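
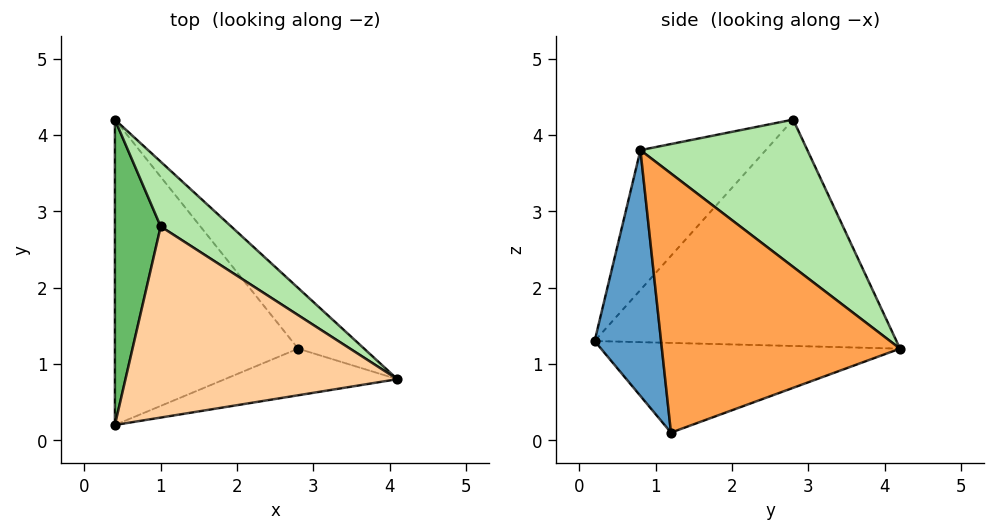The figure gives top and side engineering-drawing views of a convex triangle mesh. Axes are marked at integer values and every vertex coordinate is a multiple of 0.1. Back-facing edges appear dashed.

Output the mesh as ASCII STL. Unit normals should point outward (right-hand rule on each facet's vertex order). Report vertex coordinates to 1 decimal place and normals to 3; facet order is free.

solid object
 facet normal 0.289 -0.936 -0.203
  outer loop
   vertex 2.8 1.2 0.1
   vertex 4.1 0.8 3.8
   vertex 0.4 0.2 1.3
  endloop
 endfacet
 facet normal -0.440 -0.022 -0.898
  outer loop
   vertex 2.8 1.2 0.1
   vertex 0.4 0.2 1.3
   vertex 0.4 4.2 1.2
  endloop
 endfacet
 facet normal 0.733 0.655 -0.187
  outer loop
   vertex 2.8 1.2 0.1
   vertex 0.4 4.2 1.2
   vertex 4.1 0.8 3.8
  endloop
 endfacet
 facet normal -0.342 -0.663 0.666
  outer loop
   vertex 1.0 2.8 4.2
   vertex 0.4 0.2 1.3
   vertex 4.1 0.8 3.8
  endloop
 endfacet
 facet normal -0.980 0.005 0.198
  outer loop
   vertex 1.0 2.8 4.2
   vertex 0.4 4.2 1.2
   vertex 0.4 0.2 1.3
  endloop
 endfacet
 facet normal 0.547 0.795 0.262
  outer loop
   vertex 1.0 2.8 4.2
   vertex 4.1 0.8 3.8
   vertex 0.4 4.2 1.2
  endloop
 endfacet
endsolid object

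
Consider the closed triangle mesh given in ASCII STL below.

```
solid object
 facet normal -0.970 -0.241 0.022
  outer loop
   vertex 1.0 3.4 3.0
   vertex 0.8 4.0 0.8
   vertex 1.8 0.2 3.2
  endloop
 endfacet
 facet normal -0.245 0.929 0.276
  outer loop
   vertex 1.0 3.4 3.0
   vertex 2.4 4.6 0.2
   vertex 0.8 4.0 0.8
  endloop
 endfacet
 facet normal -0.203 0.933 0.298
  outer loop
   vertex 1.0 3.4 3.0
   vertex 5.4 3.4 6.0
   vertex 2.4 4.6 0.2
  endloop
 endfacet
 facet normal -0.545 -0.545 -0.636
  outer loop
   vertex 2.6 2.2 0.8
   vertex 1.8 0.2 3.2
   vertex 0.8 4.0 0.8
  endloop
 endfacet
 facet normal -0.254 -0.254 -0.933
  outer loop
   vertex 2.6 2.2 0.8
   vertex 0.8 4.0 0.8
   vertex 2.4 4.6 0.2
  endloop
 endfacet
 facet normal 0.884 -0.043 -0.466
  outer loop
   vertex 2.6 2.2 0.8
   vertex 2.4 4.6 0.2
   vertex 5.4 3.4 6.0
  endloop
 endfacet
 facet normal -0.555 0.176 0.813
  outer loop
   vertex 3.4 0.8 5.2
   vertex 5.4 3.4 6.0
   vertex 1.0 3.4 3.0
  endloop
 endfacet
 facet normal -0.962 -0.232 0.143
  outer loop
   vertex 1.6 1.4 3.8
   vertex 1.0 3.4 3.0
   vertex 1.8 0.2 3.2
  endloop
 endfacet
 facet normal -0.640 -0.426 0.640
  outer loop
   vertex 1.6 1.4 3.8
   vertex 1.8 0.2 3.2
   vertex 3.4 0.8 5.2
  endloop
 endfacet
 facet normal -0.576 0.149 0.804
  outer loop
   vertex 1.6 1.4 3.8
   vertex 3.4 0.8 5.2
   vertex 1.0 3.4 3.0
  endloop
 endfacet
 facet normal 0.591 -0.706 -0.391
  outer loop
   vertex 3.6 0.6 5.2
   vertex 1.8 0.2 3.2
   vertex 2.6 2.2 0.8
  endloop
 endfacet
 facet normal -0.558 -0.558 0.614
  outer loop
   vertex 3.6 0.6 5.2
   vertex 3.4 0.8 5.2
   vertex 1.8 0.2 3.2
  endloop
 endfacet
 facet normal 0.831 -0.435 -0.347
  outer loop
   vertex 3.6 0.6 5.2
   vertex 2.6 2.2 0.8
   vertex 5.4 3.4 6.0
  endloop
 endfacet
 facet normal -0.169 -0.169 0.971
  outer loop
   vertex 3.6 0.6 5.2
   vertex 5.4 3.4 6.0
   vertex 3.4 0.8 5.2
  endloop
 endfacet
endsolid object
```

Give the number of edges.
21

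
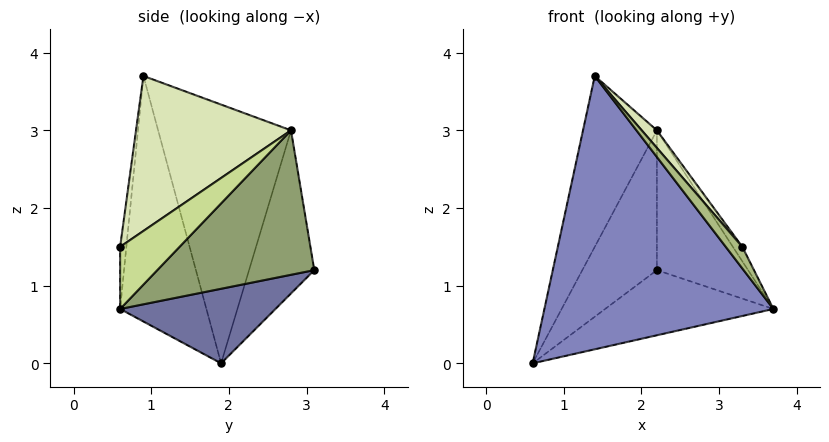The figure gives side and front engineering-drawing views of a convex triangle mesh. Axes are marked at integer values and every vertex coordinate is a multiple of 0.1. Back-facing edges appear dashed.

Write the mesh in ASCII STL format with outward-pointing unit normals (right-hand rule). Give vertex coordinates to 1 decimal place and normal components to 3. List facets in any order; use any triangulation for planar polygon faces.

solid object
 facet normal 0.353 0.383 -0.854
  outer loop
   vertex 2.2 3.1 1.2
   vertex 3.7 0.6 0.7
   vertex 0.6 1.9 0.0
  endloop
 endfacet
 facet normal -0.347 -0.922 -0.174
  outer loop
   vertex 1.4 0.9 3.7
   vertex 0.6 1.9 0.0
   vertex 3.7 0.6 0.7
  endloop
 endfacet
 facet normal -0.653 0.747 0.124
  outer loop
   vertex 2.2 2.8 3.0
   vertex 2.2 3.1 1.2
   vertex 0.6 1.9 0.0
  endloop
 endfacet
 facet normal -0.832 0.463 0.305
  outer loop
   vertex 2.2 2.8 3.0
   vertex 0.6 1.9 0.0
   vertex 1.4 0.9 3.7
  endloop
 endfacet
 facet normal 0.862 0.500 0.083
  outer loop
   vertex 2.2 2.8 3.0
   vertex 3.7 0.6 0.7
   vertex 2.2 3.1 1.2
  endloop
 endfacet
 facet normal -0.346 -0.922 -0.173
  outer loop
   vertex 3.3 0.6 1.5
   vertex 1.4 0.9 3.7
   vertex 3.7 0.6 0.7
  endloop
 endfacet
 facet normal 0.886 0.141 0.443
  outer loop
   vertex 3.3 0.6 1.5
   vertex 3.7 0.6 0.7
   vertex 2.2 2.8 3.0
  endloop
 endfacet
 facet normal 0.750 -0.073 0.658
  outer loop
   vertex 3.3 0.6 1.5
   vertex 2.2 2.8 3.0
   vertex 1.4 0.9 3.7
  endloop
 endfacet
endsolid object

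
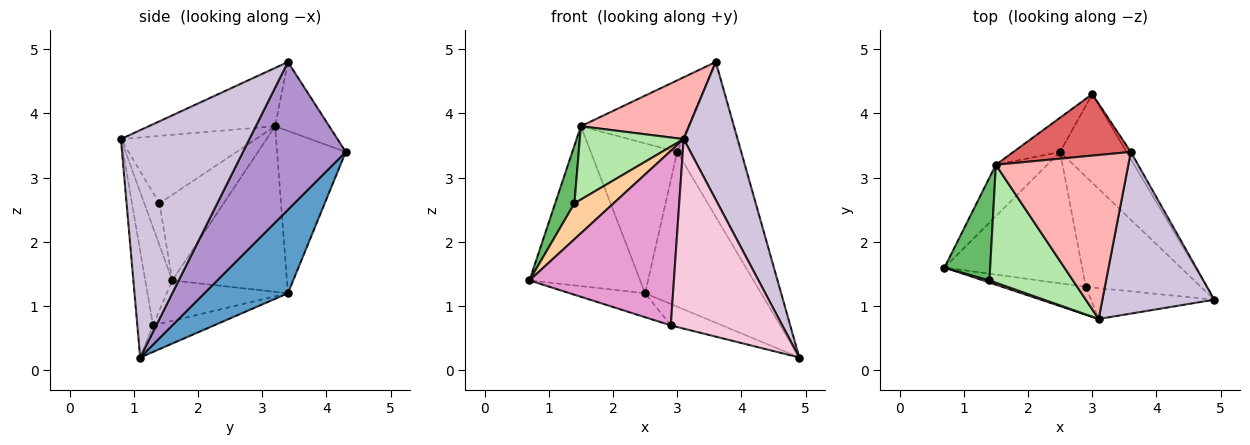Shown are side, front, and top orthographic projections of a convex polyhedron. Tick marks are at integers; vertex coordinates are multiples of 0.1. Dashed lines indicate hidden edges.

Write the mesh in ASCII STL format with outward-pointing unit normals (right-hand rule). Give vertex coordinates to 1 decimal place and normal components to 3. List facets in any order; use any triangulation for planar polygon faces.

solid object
 facet normal 0.530 0.736 -0.421
  outer loop
   vertex 2.5 3.4 1.2
   vertex 3.0 4.3 3.4
   vertex 4.9 1.1 0.2
  endloop
 endfacet
 facet normal -0.702 0.678 -0.218
  outer loop
   vertex 2.5 3.4 1.2
   vertex 0.7 1.6 1.4
   vertex 1.5 3.2 3.8
  endloop
 endfacet
 facet normal -0.612 0.771 -0.176
  outer loop
   vertex 2.5 3.4 1.2
   vertex 1.5 3.2 3.8
   vertex 3.0 4.3 3.4
  endloop
 endfacet
 facet normal -0.361 -0.931 0.056
  outer loop
   vertex 1.4 1.4 2.6
   vertex 0.7 1.6 1.4
   vertex 3.1 0.8 3.6
  endloop
 endfacet
 facet normal -0.853 -0.256 0.455
  outer loop
   vertex 1.4 1.4 2.6
   vertex 1.5 3.2 3.8
   vertex 0.7 1.6 1.4
  endloop
 endfacet
 facet normal -0.566 -0.435 0.700
  outer loop
   vertex 1.4 1.4 2.6
   vertex 3.1 0.8 3.6
   vertex 1.5 3.2 3.8
  endloop
 endfacet
 facet normal -0.357 0.709 0.609
  outer loop
   vertex 3.6 3.4 4.8
   vertex 3.0 4.3 3.4
   vertex 1.5 3.2 3.8
  endloop
 endfacet
 facet normal -0.381 -0.326 0.865
  outer loop
   vertex 3.6 3.4 4.8
   vertex 1.5 3.2 3.8
   vertex 3.1 0.8 3.6
  endloop
 endfacet
 facet normal 0.849 0.528 -0.024
  outer loop
   vertex 3.6 3.4 4.8
   vertex 4.9 1.1 0.2
   vertex 3.0 4.3 3.4
  endloop
 endfacet
 facet normal 0.840 -0.352 0.413
  outer loop
   vertex 3.6 3.4 4.8
   vertex 3.1 0.8 3.6
   vertex 4.9 1.1 0.2
  endloop
 endfacet
 facet normal -0.277 0.172 -0.945
  outer loop
   vertex 2.9 1.3 0.7
   vertex 0.7 1.6 1.4
   vertex 2.5 3.4 1.2
  endloop
 endfacet
 facet normal -0.221 0.186 -0.957
  outer loop
   vertex 2.9 1.3 0.7
   vertex 2.5 3.4 1.2
   vertex 4.9 1.1 0.2
  endloop
 endfacet
 facet normal -0.182 -0.971 -0.155
  outer loop
   vertex 2.9 1.3 0.7
   vertex 3.1 0.8 3.6
   vertex 0.7 1.6 1.4
  endloop
 endfacet
 facet normal -0.138 -0.978 -0.159
  outer loop
   vertex 2.9 1.3 0.7
   vertex 4.9 1.1 0.2
   vertex 3.1 0.8 3.6
  endloop
 endfacet
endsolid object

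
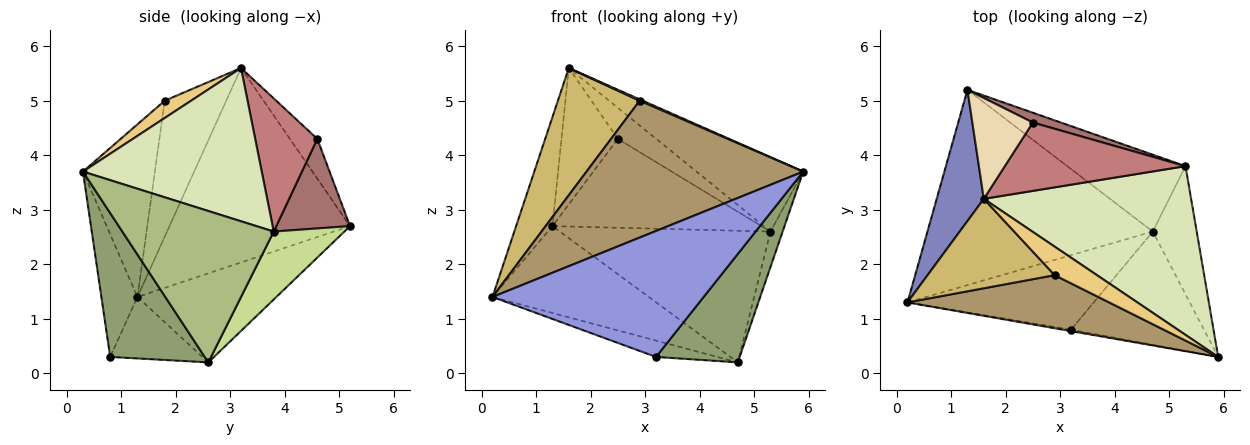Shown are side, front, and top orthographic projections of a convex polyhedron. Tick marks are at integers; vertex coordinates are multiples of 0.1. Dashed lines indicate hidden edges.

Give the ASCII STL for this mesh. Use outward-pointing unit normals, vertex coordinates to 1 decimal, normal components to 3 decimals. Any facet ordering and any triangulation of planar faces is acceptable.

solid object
 facet normal -0.340 0.382 -0.859
  outer loop
   vertex 4.7 2.6 0.2
   vertex 0.2 1.3 1.4
   vertex 1.3 5.2 2.7
  endloop
 endfacet
 facet normal -0.954 0.192 0.231
  outer loop
   vertex 1.6 3.2 5.6
   vertex 1.3 5.2 2.7
   vertex 0.2 1.3 1.4
  endloop
 endfacet
 facet normal -0.168 -0.986 -0.011
  outer loop
   vertex 3.2 0.8 0.3
   vertex 5.9 0.3 3.7
   vertex 0.2 1.3 1.4
  endloop
 endfacet
 facet normal -0.307 0.204 -0.930
  outer loop
   vertex 3.2 0.8 0.3
   vertex 0.2 1.3 1.4
   vertex 4.7 2.6 0.2
  endloop
 endfacet
 facet normal 0.616 -0.545 -0.569
  outer loop
   vertex 3.2 0.8 0.3
   vertex 4.7 2.6 0.2
   vertex 5.9 0.3 3.7
  endloop
 endfacet
 facet normal 0.958 0.077 -0.278
  outer loop
   vertex 5.3 3.8 2.6
   vertex 5.9 0.3 3.7
   vertex 4.7 2.6 0.2
  endloop
 endfacet
 facet normal 0.278 0.829 -0.484
  outer loop
   vertex 5.3 3.8 2.6
   vertex 4.7 2.6 0.2
   vertex 1.3 5.2 2.7
  endloop
 endfacet
 facet normal 0.560 0.334 0.758
  outer loop
   vertex 5.3 3.8 2.6
   vertex 1.6 3.2 5.6
   vertex 5.9 0.3 3.7
  endloop
 endfacet
 facet normal -0.296 -0.891 0.345
  outer loop
   vertex 2.9 1.8 5.0
   vertex 0.2 1.3 1.4
   vertex 5.9 0.3 3.7
  endloop
 endfacet
 facet normal -0.524 -0.697 0.490
  outer loop
   vertex 2.9 1.8 5.0
   vertex 1.6 3.2 5.6
   vertex 0.2 1.3 1.4
  endloop
 endfacet
 facet normal 0.378 -0.045 0.925
  outer loop
   vertex 2.9 1.8 5.0
   vertex 5.9 0.3 3.7
   vertex 1.6 3.2 5.6
  endloop
 endfacet
 facet normal -0.364 0.749 0.554
  outer loop
   vertex 2.5 4.6 4.3
   vertex 1.3 5.2 2.7
   vertex 1.6 3.2 5.6
  endloop
 endfacet
 facet normal 0.331 0.938 0.104
  outer loop
   vertex 2.5 4.6 4.3
   vertex 5.3 3.8 2.6
   vertex 1.3 5.2 2.7
  endloop
 endfacet
 facet normal 0.557 0.344 0.756
  outer loop
   vertex 2.5 4.6 4.3
   vertex 1.6 3.2 5.6
   vertex 5.3 3.8 2.6
  endloop
 endfacet
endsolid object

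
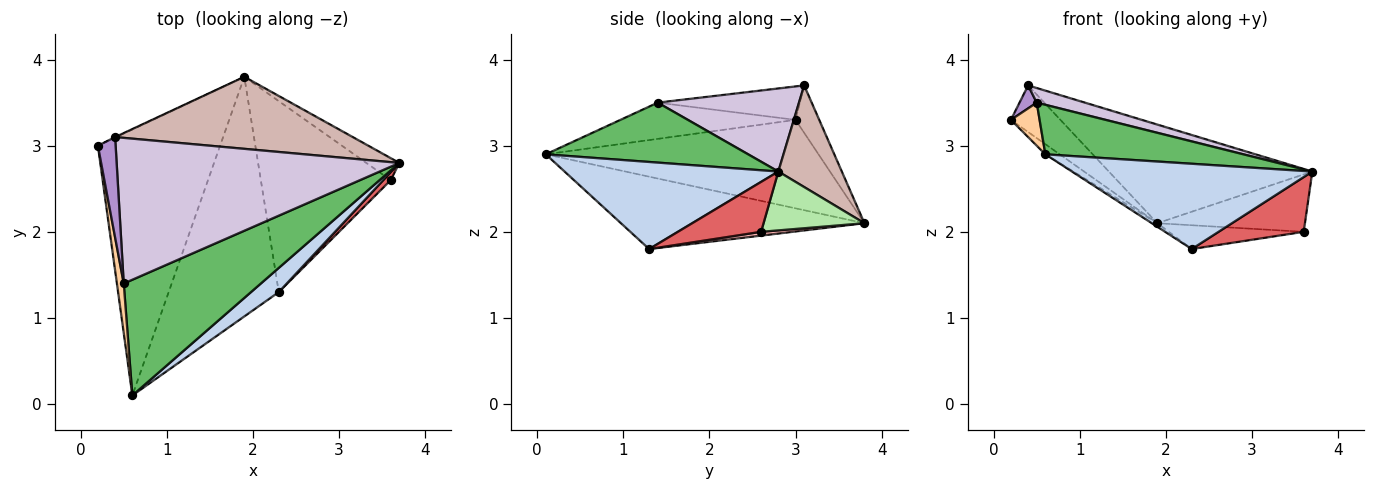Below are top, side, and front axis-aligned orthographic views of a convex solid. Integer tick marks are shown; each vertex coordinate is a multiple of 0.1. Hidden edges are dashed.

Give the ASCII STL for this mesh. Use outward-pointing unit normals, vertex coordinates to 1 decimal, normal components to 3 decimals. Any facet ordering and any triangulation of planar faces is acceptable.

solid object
 facet normal -0.586 0.031 -0.810
  outer loop
   vertex 1.9 3.8 2.1
   vertex 0.6 0.1 2.9
   vertex 0.2 3.0 3.3
  endloop
 endfacet
 facet normal 0.650 -0.731 0.207
  outer loop
   vertex 2.3 1.3 1.8
   vertex 3.7 2.8 2.7
   vertex 0.6 0.1 2.9
  endloop
 endfacet
 facet normal -0.549 0.012 -0.836
  outer loop
   vertex 2.3 1.3 1.8
   vertex 0.6 0.1 2.9
   vertex 1.9 3.8 2.1
  endloop
 endfacet
 facet normal -0.970 -0.159 0.183
  outer loop
   vertex 0.5 1.4 3.5
   vertex 0.2 3.0 3.3
   vertex 0.6 0.1 2.9
  endloop
 endfacet
 facet normal 0.373 -0.365 0.853
  outer loop
   vertex 0.5 1.4 3.5
   vertex 0.6 0.1 2.9
   vertex 3.7 2.8 2.7
  endloop
 endfacet
 facet normal 0.538 0.787 -0.302
  outer loop
   vertex 3.6 2.6 2.0
   vertex 1.9 3.8 2.1
   vertex 3.7 2.8 2.7
  endloop
 endfacet
 facet normal 0.695 -0.711 0.104
  outer loop
   vertex 3.6 2.6 2.0
   vertex 3.7 2.8 2.7
   vertex 2.3 1.3 1.8
  endloop
 endfacet
 facet normal 0.029 0.124 -0.992
  outer loop
   vertex 3.6 2.6 2.0
   vertex 2.3 1.3 1.8
   vertex 1.9 3.8 2.1
  endloop
 endfacet
 facet normal -0.878 -0.106 0.466
  outer loop
   vertex 0.4 3.1 3.7
   vertex 0.2 3.0 3.3
   vertex 0.5 1.4 3.5
  endloop
 endfacet
 facet normal 0.281 -0.096 0.955
  outer loop
   vertex 0.4 3.1 3.7
   vertex 0.5 1.4 3.5
   vertex 3.7 2.8 2.7
  endloop
 endfacet
 facet normal -0.431 0.902 -0.010
  outer loop
   vertex 0.4 3.1 3.7
   vertex 1.9 3.8 2.1
   vertex 0.2 3.0 3.3
  endloop
 endfacet
 facet normal 0.244 0.783 0.572
  outer loop
   vertex 0.4 3.1 3.7
   vertex 3.7 2.8 2.7
   vertex 1.9 3.8 2.1
  endloop
 endfacet
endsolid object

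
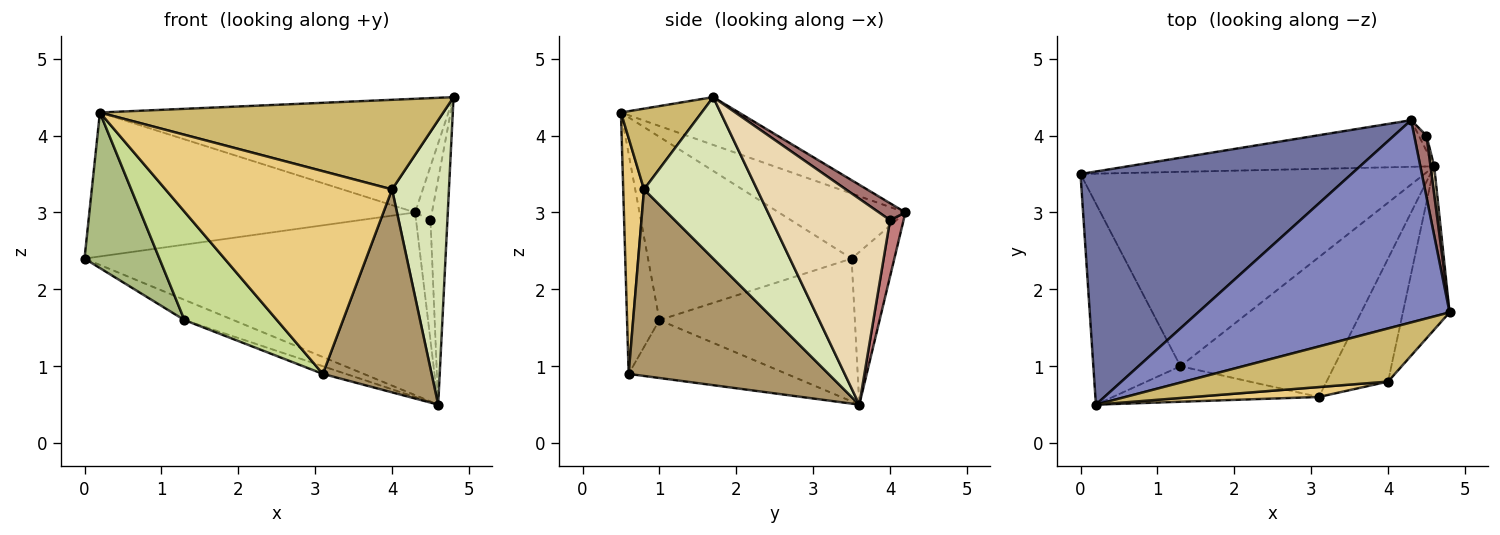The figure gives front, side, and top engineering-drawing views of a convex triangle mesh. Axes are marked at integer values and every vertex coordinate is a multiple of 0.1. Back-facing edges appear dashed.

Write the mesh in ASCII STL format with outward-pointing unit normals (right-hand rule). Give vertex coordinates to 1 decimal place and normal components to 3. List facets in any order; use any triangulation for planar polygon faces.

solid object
 facet normal -0.200 0.515 0.834
  outer loop
   vertex 4.3 4.2 3.0
   vertex 0.0 3.5 2.4
   vertex 0.2 0.5 4.3
  endloop
 endfacet
 facet normal -0.163 0.483 0.860
  outer loop
   vertex 4.3 4.2 3.0
   vertex 0.2 0.5 4.3
   vertex 4.8 1.7 4.5
  endloop
 endfacet
 facet normal -0.122 0.962 -0.245
  outer loop
   vertex 4.3 4.2 3.0
   vertex 4.6 3.6 0.5
   vertex 0.0 3.5 2.4
  endloop
 endfacet
 facet normal -0.382 0.096 -0.919
  outer loop
   vertex 1.3 1.0 1.6
   vertex 0.0 3.5 2.4
   vertex 4.6 3.6 0.5
  endloop
 endfacet
 facet normal -0.352 0.051 -0.935
  outer loop
   vertex 1.3 1.0 1.6
   vertex 4.6 3.6 0.5
   vertex 3.1 0.6 0.9
  endloop
 endfacet
 facet normal -0.857 -0.315 -0.408
  outer loop
   vertex 1.3 1.0 1.6
   vertex 0.2 0.5 4.3
   vertex 0.0 3.5 2.4
  endloop
 endfacet
 facet normal -0.315 -0.902 -0.295
  outer loop
   vertex 1.3 1.0 1.6
   vertex 3.1 0.6 0.9
   vertex 0.2 0.5 4.3
  endloop
 endfacet
 facet normal 0.865 -0.435 -0.250
  outer loop
   vertex 4.0 0.8 3.3
   vertex 4.6 3.6 0.5
   vertex 4.8 1.7 4.5
  endloop
 endfacet
 facet normal 0.844 -0.459 -0.278
  outer loop
   vertex 4.0 0.8 3.3
   vertex 3.1 0.6 0.9
   vertex 4.6 3.6 0.5
  endloop
 endfacet
 facet normal 0.198 -0.843 0.500
  outer loop
   vertex 4.0 0.8 3.3
   vertex 4.8 1.7 4.5
   vertex 0.2 0.5 4.3
  endloop
 endfacet
 facet normal 0.091 -0.995 0.049
  outer loop
   vertex 4.0 0.8 3.3
   vertex 0.2 0.5 4.3
   vertex 3.1 0.6 0.9
  endloop
 endfacet
 facet normal 0.990 0.141 0.018
  outer loop
   vertex 4.5 4.0 2.9
   vertex 4.8 1.7 4.5
   vertex 4.6 3.6 0.5
  endloop
 endfacet
 facet normal 0.719 0.458 0.523
  outer loop
   vertex 4.5 4.0 2.9
   vertex 4.3 4.2 3.0
   vertex 4.8 1.7 4.5
  endloop
 endfacet
 facet normal 0.680 0.727 -0.093
  outer loop
   vertex 4.5 4.0 2.9
   vertex 4.6 3.6 0.5
   vertex 4.3 4.2 3.0
  endloop
 endfacet
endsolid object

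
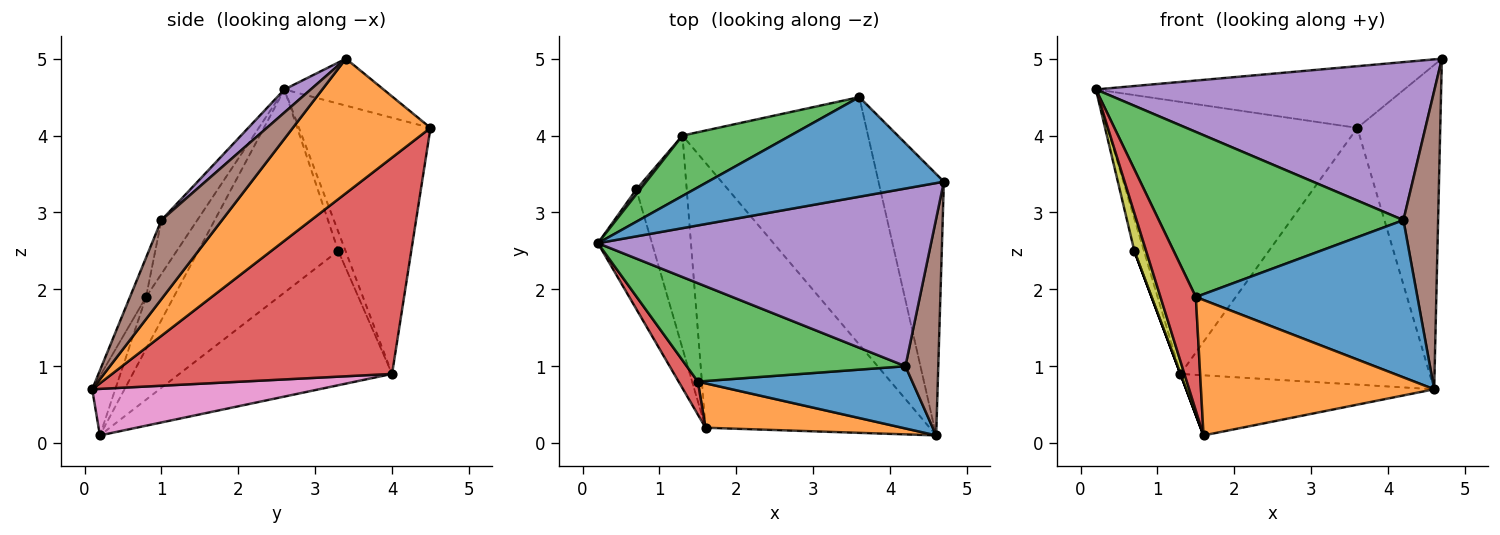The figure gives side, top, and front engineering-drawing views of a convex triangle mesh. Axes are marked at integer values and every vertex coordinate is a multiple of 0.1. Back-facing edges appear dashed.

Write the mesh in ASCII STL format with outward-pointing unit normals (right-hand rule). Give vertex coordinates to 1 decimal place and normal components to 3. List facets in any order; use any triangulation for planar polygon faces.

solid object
 facet normal -0.167 0.519 0.838
  outer loop
   vertex 3.6 4.5 4.1
   vertex 0.2 2.6 4.6
   vertex 4.7 3.4 5.0
  endloop
 endfacet
 facet normal 0.791 0.477 -0.384
  outer loop
   vertex 3.6 4.5 4.1
   vertex 4.7 3.4 5.0
   vertex 4.6 0.1 0.7
  endloop
 endfacet
 facet normal -0.457 0.868 0.193
  outer loop
   vertex 1.3 4.0 0.9
   vertex 0.2 2.6 4.6
   vertex 3.6 4.5 4.1
  endloop
 endfacet
 facet normal 0.629 0.560 -0.540
  outer loop
   vertex 1.3 4.0 0.9
   vertex 3.6 4.5 4.1
   vertex 4.6 0.1 0.7
  endloop
 endfacet
 facet normal 0.052 -0.664 0.746
  outer loop
   vertex 4.2 1.0 2.9
   vertex 4.7 3.4 5.0
   vertex 0.2 2.6 4.6
  endloop
 endfacet
 facet normal 0.816 -0.467 0.340
  outer loop
   vertex 4.2 1.0 2.9
   vertex 4.6 0.1 0.7
   vertex 4.7 3.4 5.0
  endloop
 endfacet
 facet normal 0.198 0.217 -0.956
  outer loop
   vertex 1.6 0.2 0.1
   vertex 1.3 4.0 0.9
   vertex 4.6 0.1 0.7
  endloop
 endfacet
 facet normal -0.601 0.790 0.120
  outer loop
   vertex 0.7 3.3 2.5
   vertex 0.2 2.6 4.6
   vertex 1.3 4.0 0.9
  endloop
 endfacet
 facet normal -0.963 -0.081 -0.256
  outer loop
   vertex 0.7 3.3 2.5
   vertex 1.6 0.2 0.1
   vertex 0.2 2.6 4.6
  endloop
 endfacet
 facet normal -0.936 0.000 -0.351
  outer loop
   vertex 0.7 3.3 2.5
   vertex 1.3 4.0 0.9
   vertex 1.6 0.2 0.1
  endloop
 endfacet
 facet normal -0.067 -0.928 0.367
  outer loop
   vertex 1.5 0.8 1.9
   vertex 4.6 0.1 0.7
   vertex 4.2 1.0 2.9
  endloop
 endfacet
 facet normal -0.094 -0.946 0.310
  outer loop
   vertex 1.5 0.8 1.9
   vertex 1.6 0.2 0.1
   vertex 4.6 0.1 0.7
  endloop
 endfacet
 facet normal -0.125 -0.852 0.508
  outer loop
   vertex 1.5 0.8 1.9
   vertex 4.2 1.0 2.9
   vertex 0.2 2.6 4.6
  endloop
 endfacet
 facet normal -0.601 -0.768 0.223
  outer loop
   vertex 1.5 0.8 1.9
   vertex 0.2 2.6 4.6
   vertex 1.6 0.2 0.1
  endloop
 endfacet
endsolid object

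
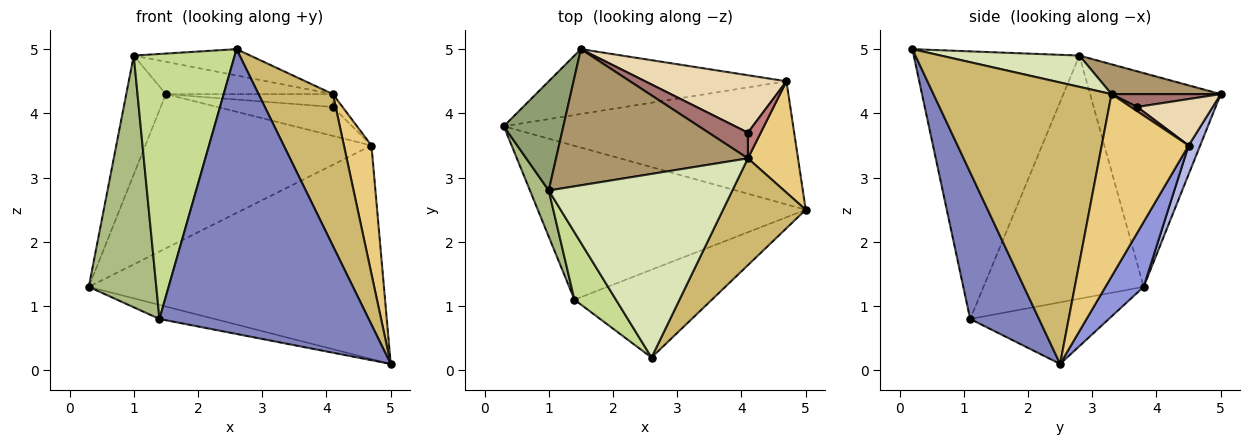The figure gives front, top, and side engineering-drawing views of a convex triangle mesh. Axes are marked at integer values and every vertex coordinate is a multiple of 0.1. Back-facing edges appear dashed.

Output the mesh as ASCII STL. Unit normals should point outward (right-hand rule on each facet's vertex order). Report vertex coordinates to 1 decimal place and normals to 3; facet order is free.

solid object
 facet normal -0.223 0.089 -0.971
  outer loop
   vertex 1.4 1.1 0.8
   vertex 0.3 3.8 1.3
   vertex 5.0 2.5 0.1
  endloop
 endfacet
 facet normal 0.300 -0.912 -0.281
  outer loop
   vertex 1.4 1.1 0.8
   vertex 5.0 2.5 0.1
   vertex 2.6 0.2 5.0
  endloop
 endfacet
 facet normal 0.111 0.861 -0.497
  outer loop
   vertex 4.7 4.5 3.5
   vertex 5.0 2.5 0.1
   vertex 0.3 3.8 1.3
  endloop
 endfacet
 facet normal 0.047 0.921 -0.387
  outer loop
   vertex 4.7 4.5 3.5
   vertex 0.3 3.8 1.3
   vertex 1.5 5.0 4.3
  endloop
 endfacet
 facet normal -0.925 0.280 0.258
  outer loop
   vertex 1.0 2.8 4.9
   vertex 1.5 5.0 4.3
   vertex 0.3 3.8 1.3
  endloop
 endfacet
 facet normal -0.919 -0.388 0.071
  outer loop
   vertex 1.0 2.8 4.9
   vertex 0.3 3.8 1.3
   vertex 1.4 1.1 0.8
  endloop
 endfacet
 facet normal -0.847 -0.516 0.131
  outer loop
   vertex 1.0 2.8 4.9
   vertex 1.4 1.1 0.8
   vertex 2.6 0.2 5.0
  endloop
 endfacet
 facet normal 0.166 0.140 0.976
  outer loop
   vertex 4.1 3.3 4.3
   vertex 1.0 2.8 4.9
   vertex 2.6 0.2 5.0
  endloop
 endfacet
 facet normal 0.149 0.228 0.962
  outer loop
   vertex 4.1 3.3 4.3
   vertex 1.5 5.0 4.3
   vertex 1.0 2.8 4.9
  endloop
 endfacet
 facet normal 0.891 -0.372 0.262
  outer loop
   vertex 4.1 3.3 4.3
   vertex 2.6 0.2 5.0
   vertex 5.0 2.5 0.1
  endloop
 endfacet
 facet normal 0.922 -0.292 0.253
  outer loop
   vertex 4.1 3.3 4.3
   vertex 5.0 2.5 0.1
   vertex 4.7 4.5 3.5
  endloop
 endfacet
 facet normal 0.282 0.432 0.857
  outer loop
   vertex 4.1 3.7 4.1
   vertex 4.7 4.5 3.5
   vertex 1.5 5.0 4.3
  endloop
 endfacet
 facet normal 0.281 0.429 0.858
  outer loop
   vertex 4.1 3.7 4.1
   vertex 1.5 5.0 4.3
   vertex 4.1 3.3 4.3
  endloop
 endfacet
 facet normal 0.286 0.429 0.857
  outer loop
   vertex 4.1 3.7 4.1
   vertex 4.1 3.3 4.3
   vertex 4.7 4.5 3.5
  endloop
 endfacet
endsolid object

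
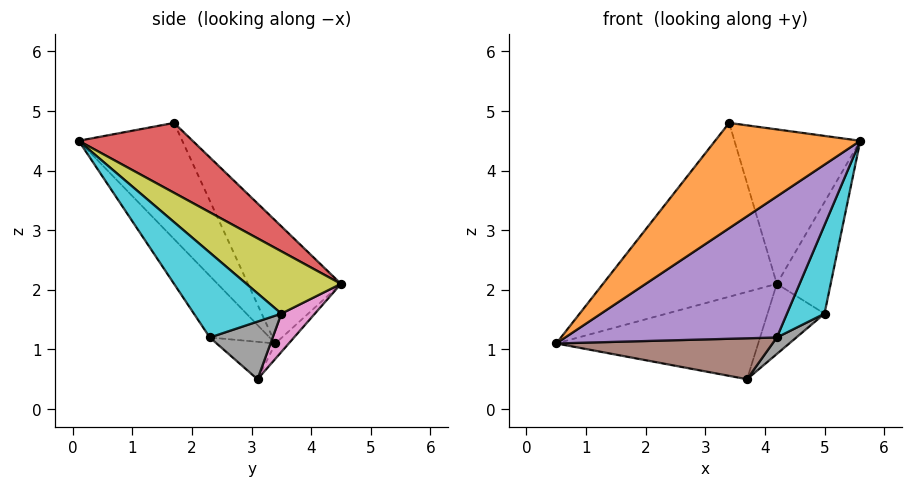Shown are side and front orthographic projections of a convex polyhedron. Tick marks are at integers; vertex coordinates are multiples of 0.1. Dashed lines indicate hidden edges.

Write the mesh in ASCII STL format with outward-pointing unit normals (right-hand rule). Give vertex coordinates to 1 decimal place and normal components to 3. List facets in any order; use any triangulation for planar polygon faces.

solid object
 facet normal -0.050 0.759 -0.649
  outer loop
   vertex 3.7 3.1 0.5
   vertex 0.5 3.4 1.1
   vertex 4.2 4.5 2.1
  endloop
 endfacet
 facet normal -0.579 -0.811 0.081
  outer loop
   vertex 3.4 1.7 4.8
   vertex 0.5 3.4 1.1
   vertex 5.6 0.1 4.5
  endloop
 endfacet
 facet normal -0.373 0.697 0.612
  outer loop
   vertex 3.4 1.7 4.8
   vertex 4.2 4.5 2.1
   vertex 0.5 3.4 1.1
  endloop
 endfacet
 facet normal 0.482 0.533 0.695
  outer loop
   vertex 3.4 1.7 4.8
   vertex 5.6 0.1 4.5
   vertex 4.2 4.5 2.1
  endloop
 endfacet
 facet normal -0.241 -0.852 -0.466
  outer loop
   vertex 4.2 2.3 1.2
   vertex 5.6 0.1 4.5
   vertex 0.5 3.4 1.1
  endloop
 endfacet
 facet normal -0.193 -0.712 -0.675
  outer loop
   vertex 4.2 2.3 1.2
   vertex 0.5 3.4 1.1
   vertex 3.7 3.1 0.5
  endloop
 endfacet
 facet normal 0.375 0.637 -0.674
  outer loop
   vertex 5.0 3.5 1.6
   vertex 3.7 3.1 0.5
   vertex 4.2 4.5 2.1
  endloop
 endfacet
 facet normal 0.668 -0.207 -0.714
  outer loop
   vertex 5.0 3.5 1.6
   vertex 4.2 2.3 1.2
   vertex 3.7 3.1 0.5
  endloop
 endfacet
 facet normal 0.807 0.459 0.372
  outer loop
   vertex 5.0 3.5 1.6
   vertex 4.2 4.5 2.1
   vertex 5.6 0.1 4.5
  endloop
 endfacet
 facet normal 0.769 -0.331 -0.547
  outer loop
   vertex 5.0 3.5 1.6
   vertex 5.6 0.1 4.5
   vertex 4.2 2.3 1.2
  endloop
 endfacet
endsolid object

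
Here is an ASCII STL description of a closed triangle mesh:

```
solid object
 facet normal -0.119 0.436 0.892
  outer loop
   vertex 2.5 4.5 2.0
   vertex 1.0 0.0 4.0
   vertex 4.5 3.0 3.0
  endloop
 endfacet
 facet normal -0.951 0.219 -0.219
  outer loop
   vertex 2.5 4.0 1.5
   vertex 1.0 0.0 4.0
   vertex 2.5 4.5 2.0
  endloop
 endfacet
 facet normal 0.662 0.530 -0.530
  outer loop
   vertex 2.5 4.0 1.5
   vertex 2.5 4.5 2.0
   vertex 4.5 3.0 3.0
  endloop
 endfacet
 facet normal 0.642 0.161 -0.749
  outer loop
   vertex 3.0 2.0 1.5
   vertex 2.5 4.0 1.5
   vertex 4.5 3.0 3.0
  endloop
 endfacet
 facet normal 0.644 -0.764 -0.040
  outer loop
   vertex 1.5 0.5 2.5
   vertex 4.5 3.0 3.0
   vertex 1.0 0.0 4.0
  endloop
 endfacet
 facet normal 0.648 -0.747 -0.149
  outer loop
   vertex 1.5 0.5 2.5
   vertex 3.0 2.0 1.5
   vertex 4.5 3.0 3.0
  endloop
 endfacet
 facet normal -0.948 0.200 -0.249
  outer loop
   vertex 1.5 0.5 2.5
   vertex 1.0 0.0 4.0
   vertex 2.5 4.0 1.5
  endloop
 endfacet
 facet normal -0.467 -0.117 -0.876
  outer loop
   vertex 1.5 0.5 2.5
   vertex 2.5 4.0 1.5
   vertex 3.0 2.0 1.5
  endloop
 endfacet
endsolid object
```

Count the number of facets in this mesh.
8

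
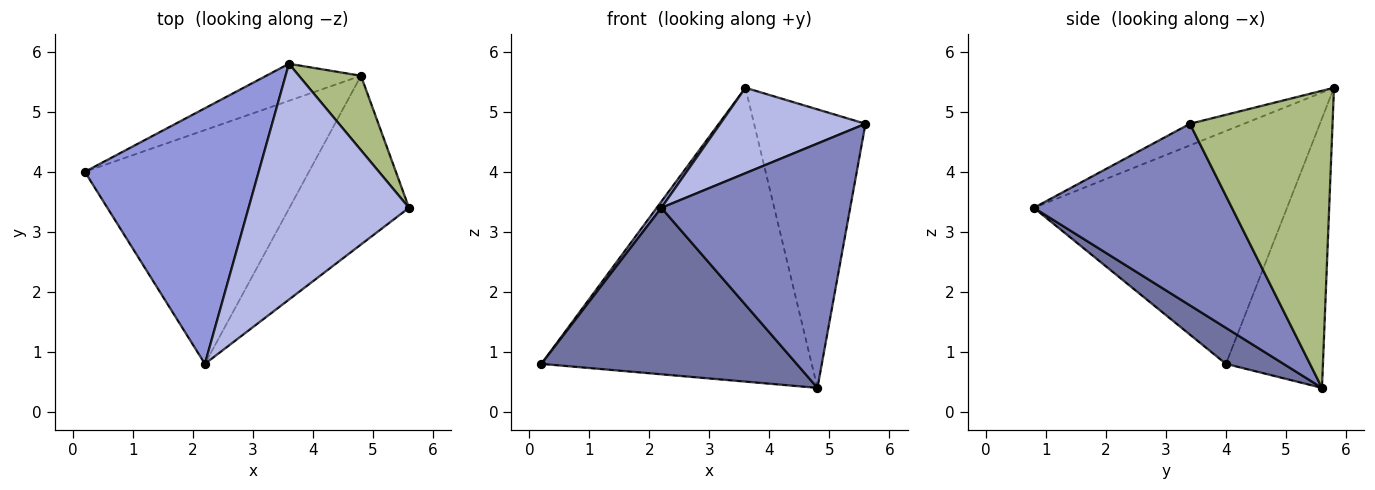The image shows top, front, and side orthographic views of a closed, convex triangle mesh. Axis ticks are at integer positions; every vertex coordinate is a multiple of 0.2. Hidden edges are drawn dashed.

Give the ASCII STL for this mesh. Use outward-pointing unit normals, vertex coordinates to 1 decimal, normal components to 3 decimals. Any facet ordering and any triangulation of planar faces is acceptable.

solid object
 facet normal 0.130 -0.575 -0.808
  outer loop
   vertex 4.8 5.6 0.4
   vertex 2.2 0.8 3.4
   vertex 0.2 4.0 0.8
  endloop
 endfacet
 facet normal 0.653 -0.623 -0.430
  outer loop
   vertex 4.8 5.6 0.4
   vertex 5.6 3.4 4.8
   vertex 2.2 0.8 3.4
  endloop
 endfacet
 facet normal -0.801 -0.015 0.598
  outer loop
   vertex 3.6 5.8 5.4
   vertex 0.2 4.0 0.8
   vertex 2.2 0.8 3.4
  endloop
 endfacet
 facet normal -0.126 -0.338 0.933
  outer loop
   vertex 3.6 5.8 5.4
   vertex 2.2 0.8 3.4
   vertex 5.6 3.4 4.8
  endloop
 endfacet
 facet normal -0.335 0.935 -0.118
  outer loop
   vertex 3.6 5.8 5.4
   vertex 4.8 5.6 0.4
   vertex 0.2 4.0 0.8
  endloop
 endfacet
 facet normal 0.778 0.607 0.162
  outer loop
   vertex 3.6 5.8 5.4
   vertex 5.6 3.4 4.8
   vertex 4.8 5.6 0.4
  endloop
 endfacet
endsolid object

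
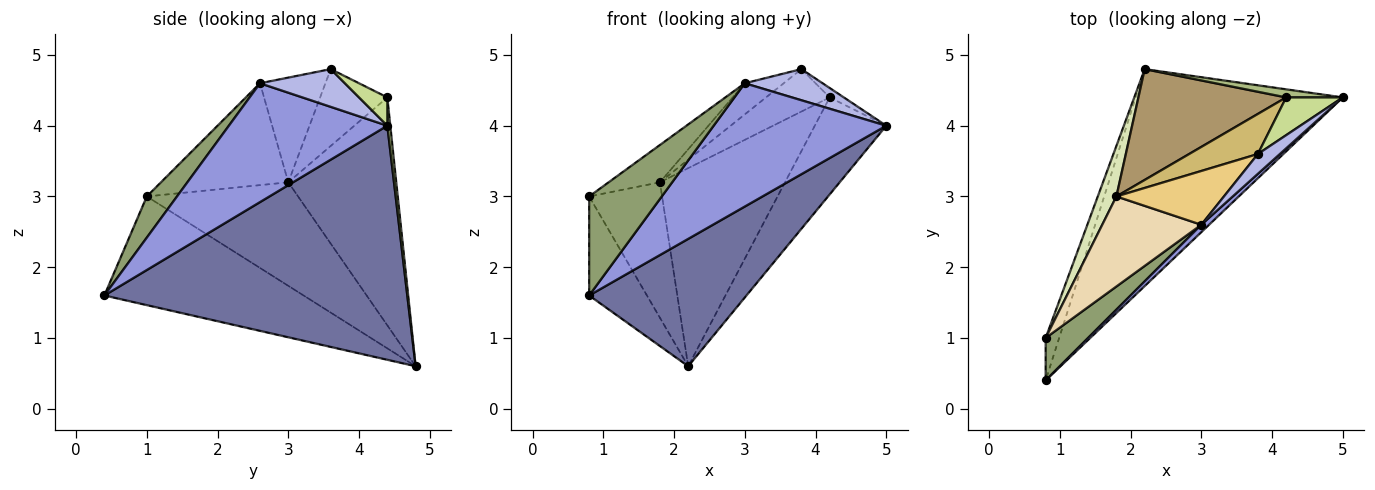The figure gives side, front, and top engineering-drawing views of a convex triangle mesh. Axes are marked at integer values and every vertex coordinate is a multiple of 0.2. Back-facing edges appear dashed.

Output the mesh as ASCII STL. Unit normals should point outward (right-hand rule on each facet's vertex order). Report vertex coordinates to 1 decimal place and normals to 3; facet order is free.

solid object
 facet normal 0.698 -0.362 -0.618
  outer loop
   vertex 2.2 4.8 0.6
   vertex 5.0 4.4 4.0
   vertex 0.8 0.4 1.6
  endloop
 endfacet
 facet normal -0.954 0.277 -0.119
  outer loop
   vertex 0.8 1.0 3.0
   vertex 2.2 4.8 0.6
   vertex 0.8 0.4 1.6
  endloop
 endfacet
 facet normal 0.676 -0.736 0.044
  outer loop
   vertex 3.0 2.6 4.6
   vertex 0.8 0.4 1.6
   vertex 5.0 4.4 4.0
  endloop
 endfacet
 facet normal 0.677 -0.621 0.395
  outer loop
   vertex 3.0 2.6 4.6
   vertex 5.0 4.4 4.0
   vertex 3.8 3.6 4.8
  endloop
 endfacet
 facet normal 0.357 -0.859 0.368
  outer loop
   vertex 3.0 2.6 4.6
   vertex 0.8 1.0 3.0
   vertex 0.8 0.4 1.6
  endloop
 endfacet
 facet normal 0.041 0.996 0.083
  outer loop
   vertex 4.2 4.4 4.4
   vertex 5.0 4.4 4.0
   vertex 2.2 4.8 0.6
  endloop
 endfacet
 facet normal 0.436 0.218 0.873
  outer loop
   vertex 4.2 4.4 4.4
   vertex 3.8 3.6 4.8
   vertex 5.0 4.4 4.0
  endloop
 endfacet
 facet normal -0.889 0.429 0.160
  outer loop
   vertex 1.8 3.0 3.2
   vertex 2.2 4.8 0.6
   vertex 0.8 1.0 3.0
  endloop
 endfacet
 facet normal -0.602 0.697 0.390
  outer loop
   vertex 1.8 3.0 3.2
   vertex 4.2 4.4 4.4
   vertex 2.2 4.8 0.6
  endloop
 endfacet
 facet normal -0.609 0.577 0.545
  outer loop
   vertex 1.8 3.0 3.2
   vertex 3.8 3.6 4.8
   vertex 4.2 4.4 4.4
  endloop
 endfacet
 facet normal -0.644 0.383 0.662
  outer loop
   vertex 1.8 3.0 3.2
   vertex 3.0 2.6 4.6
   vertex 3.8 3.6 4.8
  endloop
 endfacet
 facet normal -0.689 0.277 0.670
  outer loop
   vertex 1.8 3.0 3.2
   vertex 0.8 1.0 3.0
   vertex 3.0 2.6 4.6
  endloop
 endfacet
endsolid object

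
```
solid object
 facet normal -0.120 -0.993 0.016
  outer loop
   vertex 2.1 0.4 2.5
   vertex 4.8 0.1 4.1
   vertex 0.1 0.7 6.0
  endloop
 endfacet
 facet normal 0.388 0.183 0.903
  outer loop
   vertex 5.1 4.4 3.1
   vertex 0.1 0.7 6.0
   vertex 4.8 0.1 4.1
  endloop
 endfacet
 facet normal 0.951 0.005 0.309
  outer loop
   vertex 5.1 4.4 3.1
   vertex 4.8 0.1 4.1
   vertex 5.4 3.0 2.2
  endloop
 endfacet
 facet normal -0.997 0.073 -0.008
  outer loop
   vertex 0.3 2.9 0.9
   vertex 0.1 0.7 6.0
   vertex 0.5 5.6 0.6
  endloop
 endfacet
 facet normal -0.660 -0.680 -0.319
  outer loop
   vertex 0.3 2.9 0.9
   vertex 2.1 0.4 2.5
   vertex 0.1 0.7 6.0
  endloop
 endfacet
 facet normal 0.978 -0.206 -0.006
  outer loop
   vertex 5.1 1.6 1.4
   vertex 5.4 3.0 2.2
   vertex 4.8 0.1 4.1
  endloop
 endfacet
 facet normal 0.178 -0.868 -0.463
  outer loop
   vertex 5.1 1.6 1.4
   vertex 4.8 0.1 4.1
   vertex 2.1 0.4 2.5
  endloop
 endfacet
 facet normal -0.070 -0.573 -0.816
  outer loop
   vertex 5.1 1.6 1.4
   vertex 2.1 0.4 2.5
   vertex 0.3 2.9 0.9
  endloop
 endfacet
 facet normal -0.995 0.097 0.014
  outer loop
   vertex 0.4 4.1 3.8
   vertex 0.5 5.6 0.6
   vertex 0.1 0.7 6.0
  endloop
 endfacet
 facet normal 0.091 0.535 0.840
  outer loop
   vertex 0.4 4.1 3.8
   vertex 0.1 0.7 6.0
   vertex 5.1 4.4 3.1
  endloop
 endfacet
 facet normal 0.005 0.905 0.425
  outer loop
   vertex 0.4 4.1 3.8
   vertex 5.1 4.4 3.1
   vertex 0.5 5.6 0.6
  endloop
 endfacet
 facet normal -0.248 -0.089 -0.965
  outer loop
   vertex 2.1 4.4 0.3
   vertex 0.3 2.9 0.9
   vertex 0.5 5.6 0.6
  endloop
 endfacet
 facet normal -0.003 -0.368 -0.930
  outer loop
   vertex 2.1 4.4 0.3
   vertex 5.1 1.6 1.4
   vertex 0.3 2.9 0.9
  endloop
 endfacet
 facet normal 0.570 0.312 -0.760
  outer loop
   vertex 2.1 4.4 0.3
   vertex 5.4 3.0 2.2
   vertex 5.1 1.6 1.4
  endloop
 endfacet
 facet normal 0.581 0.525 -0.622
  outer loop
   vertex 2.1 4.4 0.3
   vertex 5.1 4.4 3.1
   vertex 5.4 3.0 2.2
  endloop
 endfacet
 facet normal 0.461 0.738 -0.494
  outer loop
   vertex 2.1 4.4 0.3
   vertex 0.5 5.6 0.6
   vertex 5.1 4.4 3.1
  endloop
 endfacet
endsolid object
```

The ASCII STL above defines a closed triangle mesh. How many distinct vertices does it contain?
10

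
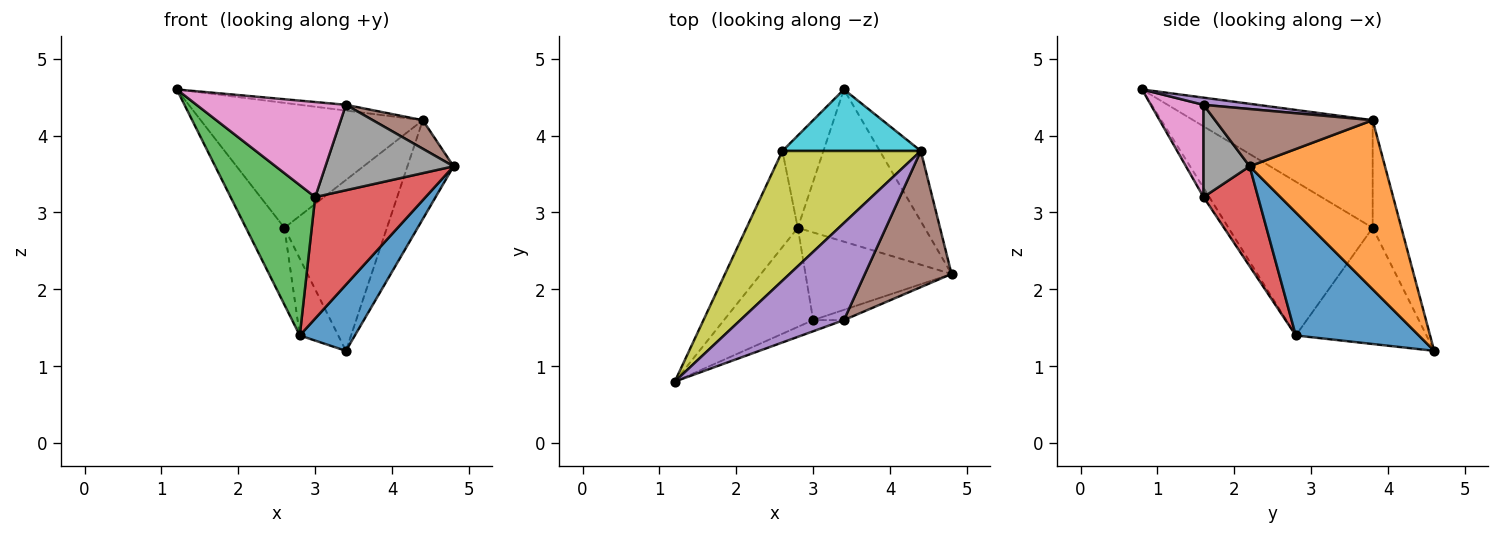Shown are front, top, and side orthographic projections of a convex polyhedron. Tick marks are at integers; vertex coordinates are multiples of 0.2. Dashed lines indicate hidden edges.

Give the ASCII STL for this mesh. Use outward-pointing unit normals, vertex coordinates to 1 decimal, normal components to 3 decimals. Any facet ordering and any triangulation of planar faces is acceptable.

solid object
 facet normal 0.665 -0.298 -0.685
  outer loop
   vertex 2.8 2.8 1.4
   vertex 3.4 4.6 1.2
   vertex 4.8 2.2 3.6
  endloop
 endfacet
 facet normal 0.923 0.315 -0.224
  outer loop
   vertex 4.4 3.8 4.2
   vertex 4.8 2.2 3.6
   vertex 3.4 4.6 1.2
  endloop
 endfacet
 facet normal -0.057 -0.834 -0.549
  outer loop
   vertex 3.0 1.6 3.2
   vertex 1.2 0.8 4.6
   vertex 2.8 2.8 1.4
  endloop
 endfacet
 facet normal 0.372 -0.753 -0.543
  outer loop
   vertex 3.0 1.6 3.2
   vertex 2.8 2.8 1.4
   vertex 4.8 2.2 3.6
  endloop
 endfacet
 facet normal 0.069 0.059 0.996
  outer loop
   vertex 3.4 1.6 4.4
   vertex 4.4 3.8 4.2
   vertex 1.2 0.8 4.6
  endloop
 endfacet
 facet normal 0.543 -0.172 0.822
  outer loop
   vertex 3.4 1.6 4.4
   vertex 4.8 2.2 3.6
   vertex 4.4 3.8 4.2
  endloop
 endfacet
 facet normal 0.331 -0.937 -0.110
  outer loop
   vertex 3.4 1.6 4.4
   vertex 1.2 0.8 4.6
   vertex 3.0 1.6 3.2
  endloop
 endfacet
 facet normal 0.337 -0.935 -0.112
  outer loop
   vertex 3.4 1.6 4.4
   vertex 3.0 1.6 3.2
   vertex 4.8 2.2 3.6
  endloop
 endfacet
 facet normal -0.489 0.605 0.628
  outer loop
   vertex 2.6 3.8 2.8
   vertex 1.2 0.8 4.6
   vertex 4.4 3.8 4.2
  endloop
 endfacet
 facet normal -0.255 0.910 0.328
  outer loop
   vertex 2.6 3.8 2.8
   vertex 4.4 3.8 4.2
   vertex 3.4 4.6 1.2
  endloop
 endfacet
 facet normal -0.920 0.245 -0.307
  outer loop
   vertex 2.6 3.8 2.8
   vertex 2.8 2.8 1.4
   vertex 1.2 0.8 4.6
  endloop
 endfacet
 facet normal -0.909 0.267 -0.321
  outer loop
   vertex 2.6 3.8 2.8
   vertex 3.4 4.6 1.2
   vertex 2.8 2.8 1.4
  endloop
 endfacet
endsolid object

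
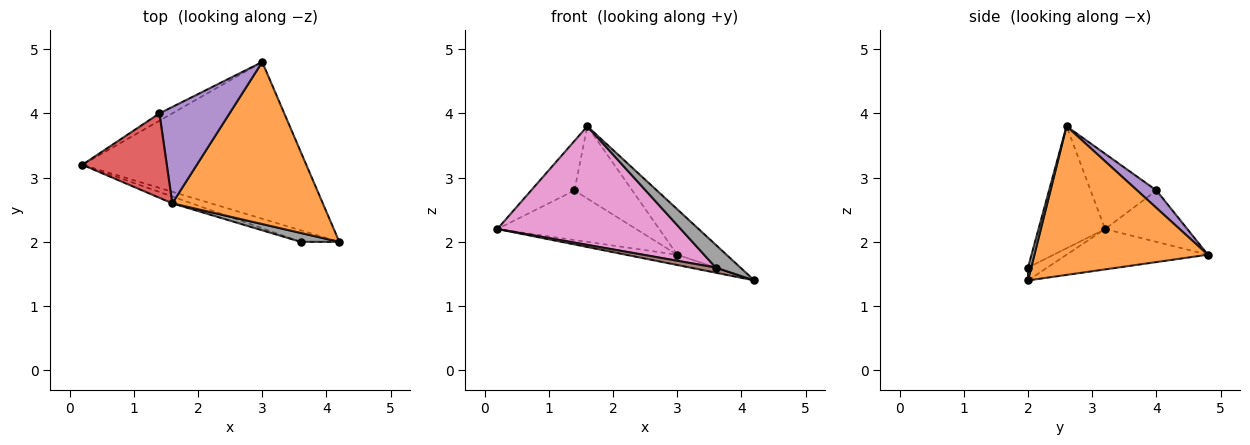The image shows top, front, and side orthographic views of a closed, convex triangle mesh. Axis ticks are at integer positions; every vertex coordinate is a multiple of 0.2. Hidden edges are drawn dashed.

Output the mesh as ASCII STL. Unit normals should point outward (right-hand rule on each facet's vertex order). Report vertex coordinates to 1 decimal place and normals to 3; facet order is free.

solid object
 facet normal -0.177 0.064 -0.982
  outer loop
   vertex 3.0 4.8 1.8
   vertex 4.2 2.0 1.4
   vertex 0.2 3.2 2.2
  endloop
 endfacet
 facet normal 0.689 0.196 0.698
  outer loop
   vertex 1.6 2.6 3.8
   vertex 4.2 2.0 1.4
   vertex 3.0 4.8 1.8
  endloop
 endfacet
 facet normal -0.506 0.853 -0.126
  outer loop
   vertex 1.4 4.0 2.8
   vertex 3.0 4.8 1.8
   vertex 0.2 3.2 2.2
  endloop
 endfacet
 facet normal -0.609 0.401 0.684
  outer loop
   vertex 1.4 4.0 2.8
   vertex 0.2 3.2 2.2
   vertex 1.6 2.6 3.8
  endloop
 endfacet
 facet normal 0.196 0.588 0.784
  outer loop
   vertex 1.4 4.0 2.8
   vertex 1.6 2.6 3.8
   vertex 3.0 4.8 1.8
  endloop
 endfacet
 facet normal -0.291 -0.389 -0.874
  outer loop
   vertex 3.6 2.0 1.6
   vertex 0.2 3.2 2.2
   vertex 4.2 2.0 1.4
  endloop
 endfacet
 facet normal -0.341 -0.939 -0.054
  outer loop
   vertex 3.6 2.0 1.6
   vertex 1.6 2.6 3.8
   vertex 0.2 3.2 2.2
  endloop
 endfacet
 facet normal 0.121 -0.924 0.362
  outer loop
   vertex 3.6 2.0 1.6
   vertex 4.2 2.0 1.4
   vertex 1.6 2.6 3.8
  endloop
 endfacet
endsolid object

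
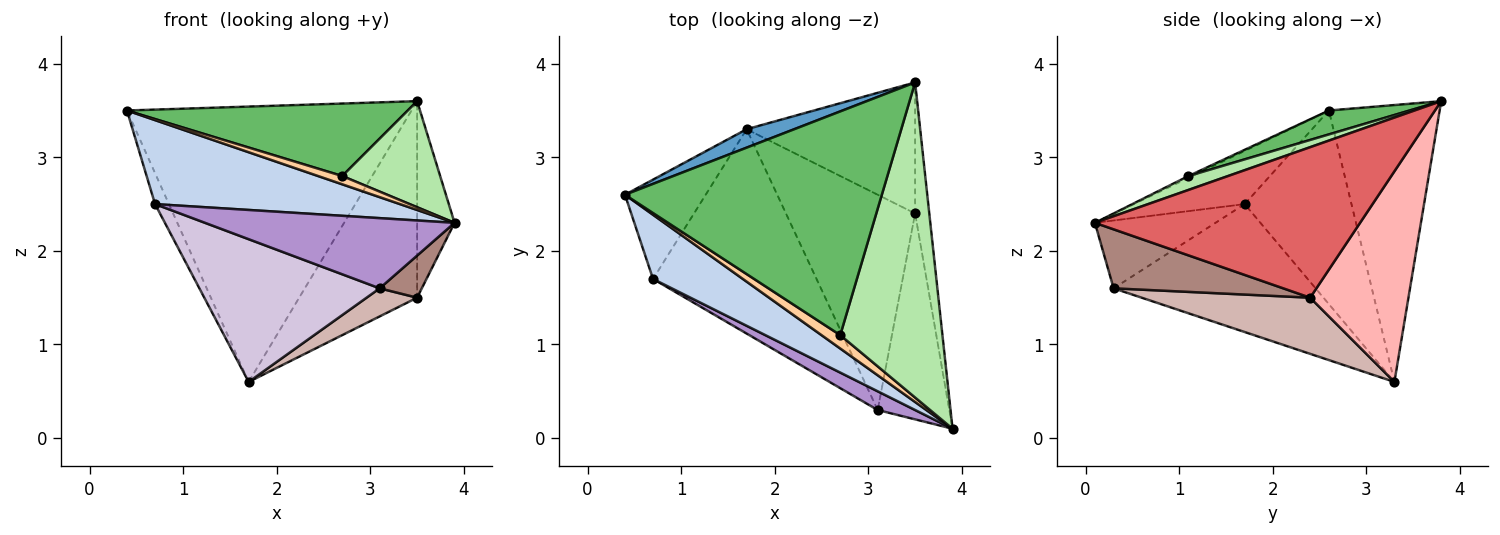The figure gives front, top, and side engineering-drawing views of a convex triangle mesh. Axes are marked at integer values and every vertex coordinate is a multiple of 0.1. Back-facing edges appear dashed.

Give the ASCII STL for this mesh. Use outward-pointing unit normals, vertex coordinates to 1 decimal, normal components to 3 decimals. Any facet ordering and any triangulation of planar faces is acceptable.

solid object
 facet normal -0.362 0.930 0.062
  outer loop
   vertex 1.7 3.3 0.6
   vertex 0.4 2.6 3.5
   vertex 3.5 3.8 3.6
  endloop
 endfacet
 facet normal -0.338 -0.748 0.571
  outer loop
   vertex 0.7 1.7 2.5
   vertex 3.9 0.1 2.3
   vertex 0.4 2.6 3.5
  endloop
 endfacet
 facet normal -0.916 0.119 -0.382
  outer loop
   vertex 0.7 1.7 2.5
   vertex 0.4 2.6 3.5
   vertex 1.7 3.3 0.6
  endloop
 endfacet
 facet normal -0.085 -0.525 0.847
  outer loop
   vertex 2.7 1.1 2.8
   vertex 0.4 2.6 3.5
   vertex 3.9 0.1 2.3
  endloop
 endfacet
 facet normal 0.088 -0.307 0.948
  outer loop
   vertex 2.7 1.1 2.8
   vertex 3.5 3.8 3.6
   vertex 0.4 2.6 3.5
  endloop
 endfacet
 facet normal 0.128 -0.316 0.940
  outer loop
   vertex 2.7 1.1 2.8
   vertex 3.9 0.1 2.3
   vertex 3.5 3.8 3.6
  endloop
 endfacet
 facet normal 0.986 0.139 -0.093
  outer loop
   vertex 3.5 2.4 1.5
   vertex 3.5 3.8 3.6
   vertex 3.9 0.1 2.3
  endloop
 endfacet
 facet normal 0.570 0.684 -0.456
  outer loop
   vertex 3.5 2.4 1.5
   vertex 1.7 3.3 0.6
   vertex 3.5 3.8 3.6
  endloop
 endfacet
 facet normal -0.423 -0.875 0.233
  outer loop
   vertex 3.1 0.3 1.6
   vertex 3.9 0.1 2.3
   vertex 0.7 1.7 2.5
  endloop
 endfacet
 facet normal -0.540 -0.482 -0.690
  outer loop
   vertex 3.1 0.3 1.6
   vertex 0.7 1.7 2.5
   vertex 1.7 3.3 0.6
  endloop
 endfacet
 facet normal 0.628 -0.156 -0.762
  outer loop
   vertex 3.1 0.3 1.6
   vertex 3.5 2.4 1.5
   vertex 3.9 0.1 2.3
  endloop
 endfacet
 facet normal 0.396 -0.119 -0.911
  outer loop
   vertex 3.1 0.3 1.6
   vertex 1.7 3.3 0.6
   vertex 3.5 2.4 1.5
  endloop
 endfacet
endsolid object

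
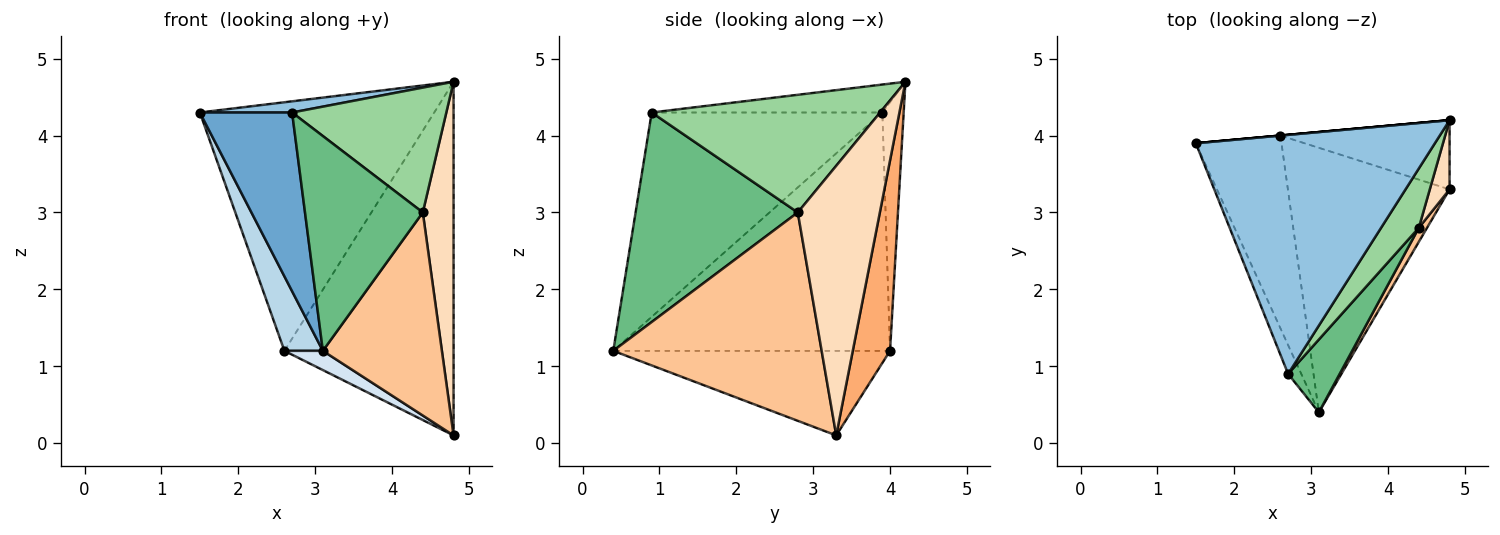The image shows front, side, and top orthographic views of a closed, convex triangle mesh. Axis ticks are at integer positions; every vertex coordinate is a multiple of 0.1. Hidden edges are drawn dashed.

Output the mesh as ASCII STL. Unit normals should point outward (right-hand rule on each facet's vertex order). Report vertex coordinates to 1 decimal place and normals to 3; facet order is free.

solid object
 facet normal -0.927 -0.371 -0.060
  outer loop
   vertex 2.7 0.9 4.3
   vertex 1.5 3.9 4.3
   vertex 3.1 0.4 1.2
  endloop
 endfacet
 facet normal -0.116 -0.046 0.992
  outer loop
   vertex 2.7 0.9 4.3
   vertex 4.8 4.2 4.7
   vertex 1.5 3.9 4.3
  endloop
 endfacet
 facet normal -0.933 -0.130 -0.335
  outer loop
   vertex 2.6 4.0 1.2
   vertex 3.1 0.4 1.2
   vertex 1.5 3.9 4.3
  endloop
 endfacet
 facet normal -0.463 -0.064 -0.884
  outer loop
   vertex 2.6 4.0 1.2
   vertex 4.8 3.3 0.1
   vertex 3.1 0.4 1.2
  endloop
 endfacet
 facet normal -0.091 0.996 0.000
  outer loop
   vertex 2.6 4.0 1.2
   vertex 1.5 3.9 4.3
   vertex 4.8 4.2 4.7
  endloop
 endfacet
 facet normal 0.211 0.959 -0.188
  outer loop
   vertex 2.6 4.0 1.2
   vertex 4.8 4.2 4.7
   vertex 4.8 3.3 0.1
  endloop
 endfacet
 facet normal 0.868 -0.496 0.034
  outer loop
   vertex 4.4 2.8 3.0
   vertex 3.1 0.4 1.2
   vertex 4.8 3.3 0.1
  endloop
 endfacet
 facet normal 0.934 -0.350 0.068
  outer loop
   vertex 4.4 2.8 3.0
   vertex 4.8 3.3 0.1
   vertex 4.8 4.2 4.7
  endloop
 endfacet
 facet normal 0.794 -0.576 0.195
  outer loop
   vertex 4.4 2.8 3.0
   vertex 2.7 0.9 4.3
   vertex 3.1 0.4 1.2
  endloop
 endfacet
 facet normal 0.801 -0.541 0.257
  outer loop
   vertex 4.4 2.8 3.0
   vertex 4.8 4.2 4.7
   vertex 2.7 0.9 4.3
  endloop
 endfacet
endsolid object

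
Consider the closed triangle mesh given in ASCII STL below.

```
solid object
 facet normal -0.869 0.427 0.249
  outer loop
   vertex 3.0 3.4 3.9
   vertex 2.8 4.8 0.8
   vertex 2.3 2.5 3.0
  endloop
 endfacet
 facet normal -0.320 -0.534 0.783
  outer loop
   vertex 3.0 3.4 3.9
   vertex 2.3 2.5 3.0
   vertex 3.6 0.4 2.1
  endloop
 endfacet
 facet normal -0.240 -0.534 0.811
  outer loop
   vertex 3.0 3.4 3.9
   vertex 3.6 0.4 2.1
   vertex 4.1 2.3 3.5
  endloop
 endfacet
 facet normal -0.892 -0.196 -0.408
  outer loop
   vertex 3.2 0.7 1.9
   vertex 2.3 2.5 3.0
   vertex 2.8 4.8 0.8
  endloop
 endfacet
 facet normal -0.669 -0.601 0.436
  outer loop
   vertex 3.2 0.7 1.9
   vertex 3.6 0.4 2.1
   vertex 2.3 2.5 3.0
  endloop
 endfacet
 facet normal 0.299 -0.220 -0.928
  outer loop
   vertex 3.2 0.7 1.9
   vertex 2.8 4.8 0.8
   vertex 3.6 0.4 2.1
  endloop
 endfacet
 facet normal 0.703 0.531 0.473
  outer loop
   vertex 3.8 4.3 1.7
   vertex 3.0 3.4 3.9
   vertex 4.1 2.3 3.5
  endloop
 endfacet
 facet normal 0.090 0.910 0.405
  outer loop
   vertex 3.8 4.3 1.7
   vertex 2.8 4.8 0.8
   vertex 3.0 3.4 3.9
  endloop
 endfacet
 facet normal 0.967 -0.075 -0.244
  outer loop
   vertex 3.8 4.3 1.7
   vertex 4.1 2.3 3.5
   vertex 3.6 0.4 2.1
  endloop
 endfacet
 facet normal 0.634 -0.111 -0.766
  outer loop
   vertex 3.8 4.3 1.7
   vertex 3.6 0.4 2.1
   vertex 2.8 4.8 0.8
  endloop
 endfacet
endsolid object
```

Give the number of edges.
15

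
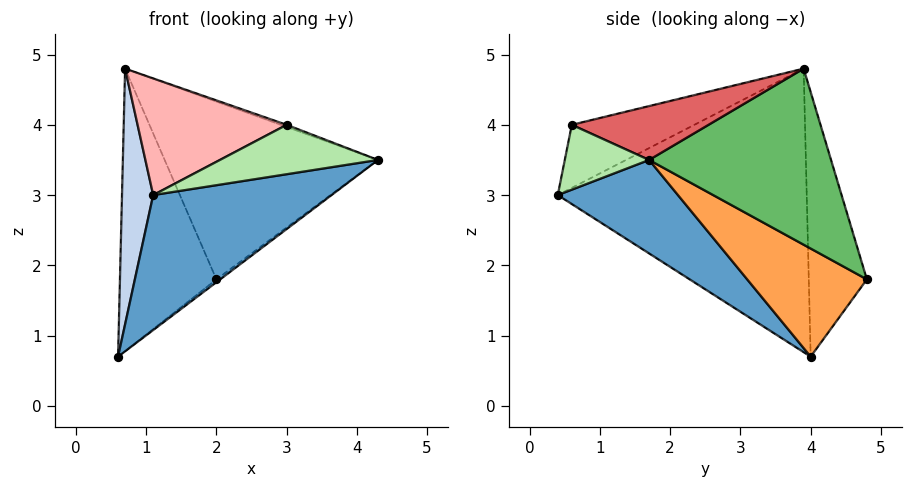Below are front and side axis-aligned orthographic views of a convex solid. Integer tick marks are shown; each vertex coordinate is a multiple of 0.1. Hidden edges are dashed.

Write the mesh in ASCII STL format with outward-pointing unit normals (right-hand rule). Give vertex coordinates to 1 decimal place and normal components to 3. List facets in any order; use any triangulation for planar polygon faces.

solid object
 facet normal 0.322 -0.478 -0.818
  outer loop
   vertex 1.1 0.4 3.0
   vertex 0.6 4.0 0.7
   vertex 4.3 1.7 3.5
  endloop
 endfacet
 facet normal -0.992 -0.124 0.021
  outer loop
   vertex 0.7 3.9 4.8
   vertex 0.6 4.0 0.7
   vertex 1.1 0.4 3.0
  endloop
 endfacet
 facet normal 0.611 0.019 -0.791
  outer loop
   vertex 2.0 4.8 1.8
   vertex 4.3 1.7 3.5
   vertex 0.6 4.0 0.7
  endloop
 endfacet
 facet normal -0.516 0.856 0.033
  outer loop
   vertex 2.0 4.8 1.8
   vertex 0.6 4.0 0.7
   vertex 0.7 3.9 4.8
  endloop
 endfacet
 facet normal 0.578 0.678 0.454
  outer loop
   vertex 2.0 4.8 1.8
   vertex 0.7 3.9 4.8
   vertex 4.3 1.7 3.5
  endloop
 endfacet
 facet normal 0.382 -0.717 -0.583
  outer loop
   vertex 3.0 0.6 4.0
   vertex 1.1 0.4 3.0
   vertex 4.3 1.7 3.5
  endloop
 endfacet
 facet normal 0.348 0.015 0.937
  outer loop
   vertex 3.0 0.6 4.0
   vertex 4.3 1.7 3.5
   vertex 0.7 3.9 4.8
  endloop
 endfacet
 facet normal -0.376 -0.457 0.806
  outer loop
   vertex 3.0 0.6 4.0
   vertex 0.7 3.9 4.8
   vertex 1.1 0.4 3.0
  endloop
 endfacet
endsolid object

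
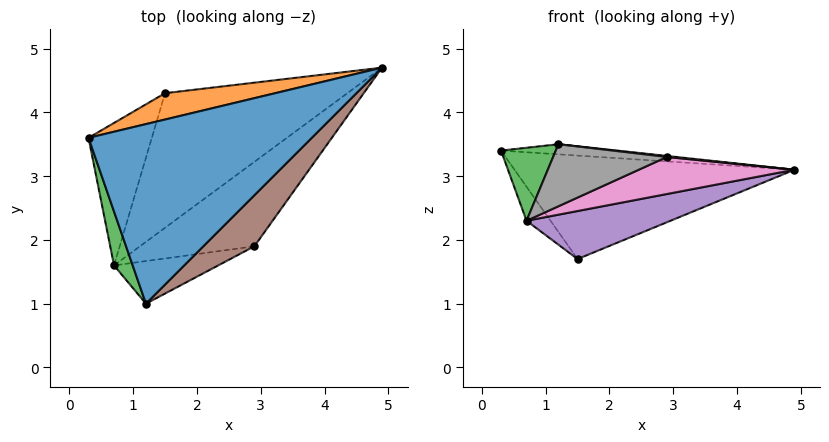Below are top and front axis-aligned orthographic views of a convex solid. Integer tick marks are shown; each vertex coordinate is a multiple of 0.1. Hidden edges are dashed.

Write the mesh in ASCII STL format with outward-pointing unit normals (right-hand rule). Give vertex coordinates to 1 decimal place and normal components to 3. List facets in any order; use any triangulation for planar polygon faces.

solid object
 facet normal 0.052 0.056 0.997
  outer loop
   vertex 1.2 1.0 3.5
   vertex 4.9 4.7 3.1
   vertex 0.3 3.6 3.4
  endloop
 endfacet
 facet normal -0.211 0.947 0.241
  outer loop
   vertex 1.5 4.3 1.7
   vertex 0.3 3.6 3.4
   vertex 4.9 4.7 3.1
  endloop
 endfacet
 facet normal -0.923 -0.311 0.229
  outer loop
   vertex 0.7 1.6 2.3
   vertex 1.2 1.0 3.5
   vertex 0.3 3.6 3.4
  endloop
 endfacet
 facet normal -0.834 0.128 -0.536
  outer loop
   vertex 0.7 1.6 2.3
   vertex 0.3 3.6 3.4
   vertex 1.5 4.3 1.7
  endloop
 endfacet
 facet normal 0.393 -0.309 -0.866
  outer loop
   vertex 0.7 1.6 2.3
   vertex 1.5 4.3 1.7
   vertex 4.9 4.7 3.1
  endloop
 endfacet
 facet normal 0.127 -0.020 0.992
  outer loop
   vertex 2.9 1.9 3.3
   vertex 4.9 4.7 3.1
   vertex 1.2 1.0 3.5
  endloop
 endfacet
 facet normal 0.426 -0.364 -0.828
  outer loop
   vertex 2.9 1.9 3.3
   vertex 0.7 1.6 2.3
   vertex 4.9 4.7 3.1
  endloop
 endfacet
 facet normal 0.347 -0.773 -0.531
  outer loop
   vertex 2.9 1.9 3.3
   vertex 1.2 1.0 3.5
   vertex 0.7 1.6 2.3
  endloop
 endfacet
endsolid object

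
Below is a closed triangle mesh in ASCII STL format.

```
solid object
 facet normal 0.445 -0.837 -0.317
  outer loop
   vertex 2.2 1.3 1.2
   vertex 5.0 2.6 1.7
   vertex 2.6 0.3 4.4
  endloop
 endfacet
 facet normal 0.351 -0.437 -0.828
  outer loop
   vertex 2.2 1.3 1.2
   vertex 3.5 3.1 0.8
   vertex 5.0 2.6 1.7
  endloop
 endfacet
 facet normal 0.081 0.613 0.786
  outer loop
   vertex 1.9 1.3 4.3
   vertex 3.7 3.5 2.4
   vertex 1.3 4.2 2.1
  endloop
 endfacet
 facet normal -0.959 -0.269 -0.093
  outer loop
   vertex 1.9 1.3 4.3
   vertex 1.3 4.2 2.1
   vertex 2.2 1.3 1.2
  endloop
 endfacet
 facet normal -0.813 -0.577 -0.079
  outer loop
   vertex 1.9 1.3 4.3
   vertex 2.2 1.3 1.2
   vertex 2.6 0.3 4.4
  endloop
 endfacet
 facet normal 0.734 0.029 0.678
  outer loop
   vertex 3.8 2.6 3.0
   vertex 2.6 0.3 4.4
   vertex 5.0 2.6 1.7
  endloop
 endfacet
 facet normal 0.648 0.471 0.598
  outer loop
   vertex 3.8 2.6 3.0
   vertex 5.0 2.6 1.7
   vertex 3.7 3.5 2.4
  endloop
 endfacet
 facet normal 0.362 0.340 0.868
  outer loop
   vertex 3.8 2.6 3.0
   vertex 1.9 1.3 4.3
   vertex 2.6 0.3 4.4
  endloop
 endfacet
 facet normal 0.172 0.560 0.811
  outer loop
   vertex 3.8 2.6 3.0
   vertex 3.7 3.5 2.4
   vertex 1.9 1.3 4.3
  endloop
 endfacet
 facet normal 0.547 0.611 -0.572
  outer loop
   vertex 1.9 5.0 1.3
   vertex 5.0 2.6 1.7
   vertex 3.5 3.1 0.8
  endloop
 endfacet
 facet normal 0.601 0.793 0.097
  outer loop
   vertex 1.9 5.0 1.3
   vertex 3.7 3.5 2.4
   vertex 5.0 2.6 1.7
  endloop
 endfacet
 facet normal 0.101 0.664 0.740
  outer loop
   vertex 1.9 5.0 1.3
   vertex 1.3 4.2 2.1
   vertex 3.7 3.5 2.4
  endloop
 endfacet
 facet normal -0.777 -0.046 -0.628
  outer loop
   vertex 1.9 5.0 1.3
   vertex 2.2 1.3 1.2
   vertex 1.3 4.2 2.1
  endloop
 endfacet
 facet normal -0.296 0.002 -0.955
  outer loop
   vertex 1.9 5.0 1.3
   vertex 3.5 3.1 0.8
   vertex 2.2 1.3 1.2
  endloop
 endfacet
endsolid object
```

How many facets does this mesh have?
14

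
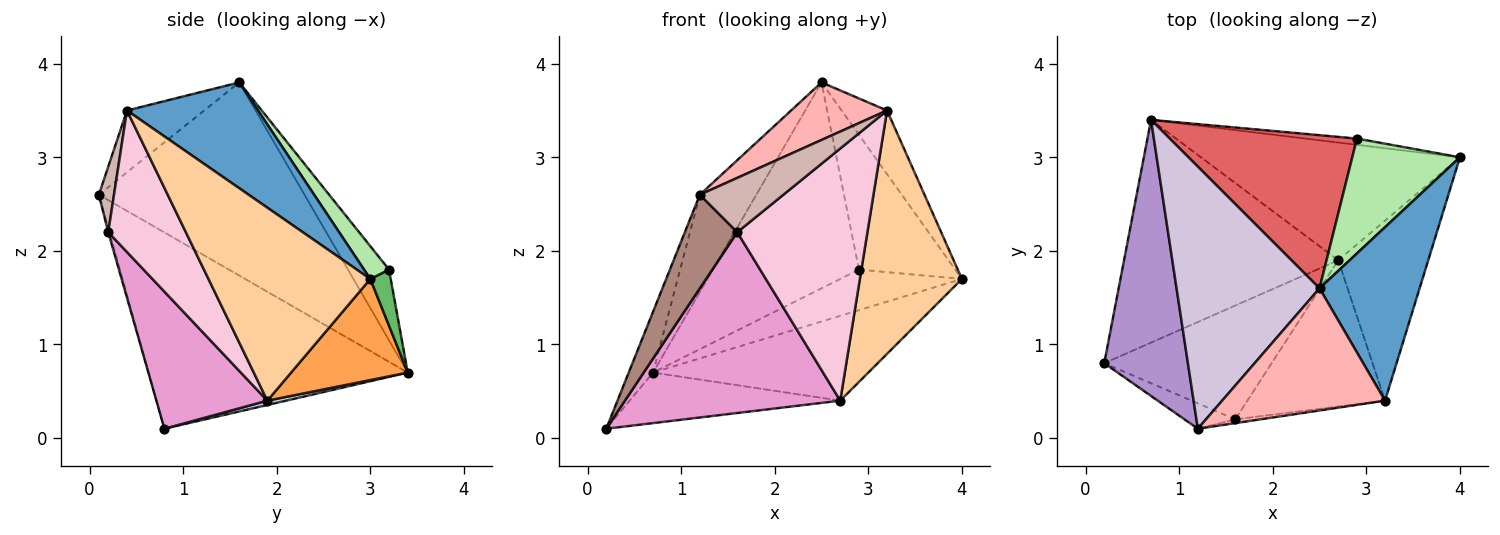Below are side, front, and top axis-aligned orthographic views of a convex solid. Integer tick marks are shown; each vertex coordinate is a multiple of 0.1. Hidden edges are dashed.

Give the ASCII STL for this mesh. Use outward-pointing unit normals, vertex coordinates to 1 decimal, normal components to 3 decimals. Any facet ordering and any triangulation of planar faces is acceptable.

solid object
 facet normal 0.705 0.244 0.666
  outer loop
   vertex 3.2 0.4 3.5
   vertex 4.0 3.0 1.7
   vertex 2.5 1.6 3.8
  endloop
 endfacet
 facet normal 0.020 0.221 -0.975
  outer loop
   vertex 2.7 1.9 0.4
   vertex 0.2 0.8 0.1
   vertex 0.7 3.4 0.7
  endloop
 endfacet
 facet normal 0.302 0.557 -0.773
  outer loop
   vertex 2.7 1.9 0.4
   vertex 0.7 3.4 0.7
   vertex 4.0 3.0 1.7
  endloop
 endfacet
 facet normal 0.787 -0.496 -0.367
  outer loop
   vertex 2.7 1.9 0.4
   vertex 4.0 3.0 1.7
   vertex 3.2 0.4 3.5
  endloop
 endfacet
 facet normal 0.164 0.975 -0.150
  outer loop
   vertex 2.9 3.2 1.8
   vertex 4.0 3.0 1.7
   vertex 0.7 3.4 0.7
  endloop
 endfacet
 facet normal 0.194 0.747 0.636
  outer loop
   vertex 2.9 3.2 1.8
   vertex 2.5 1.6 3.8
   vertex 4.0 3.0 1.7
  endloop
 endfacet
 facet normal -0.220 0.783 0.582
  outer loop
   vertex 2.9 3.2 1.8
   vertex 0.7 3.4 0.7
   vertex 2.5 1.6 3.8
  endloop
 endfacet
 facet normal -0.325 -0.403 0.856
  outer loop
   vertex 1.2 0.1 2.6
   vertex 3.2 0.4 3.5
   vertex 2.5 1.6 3.8
  endloop
 endfacet
 facet normal -0.916 0.086 0.391
  outer loop
   vertex 1.2 0.1 2.6
   vertex 0.7 3.4 0.7
   vertex 0.2 0.8 0.1
  endloop
 endfacet
 facet normal -0.785 0.216 0.581
  outer loop
   vertex 1.2 0.1 2.6
   vertex 2.5 1.6 3.8
   vertex 0.7 3.4 0.7
  endloop
 endfacet
 facet normal -0.021 -0.965 -0.262
  outer loop
   vertex 1.6 0.2 2.2
   vertex 1.2 0.1 2.6
   vertex 0.2 0.8 0.1
  endloop
 endfacet
 facet normal 0.178 -0.982 -0.068
  outer loop
   vertex 1.6 0.2 2.2
   vertex 3.2 0.4 3.5
   vertex 1.2 0.1 2.6
  endloop
 endfacet
 facet normal 0.400 -0.776 -0.488
  outer loop
   vertex 1.6 0.2 2.2
   vertex 0.2 0.8 0.1
   vertex 2.7 1.9 0.4
  endloop
 endfacet
 facet normal 0.458 -0.769 -0.446
  outer loop
   vertex 1.6 0.2 2.2
   vertex 2.7 1.9 0.4
   vertex 3.2 0.4 3.5
  endloop
 endfacet
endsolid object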